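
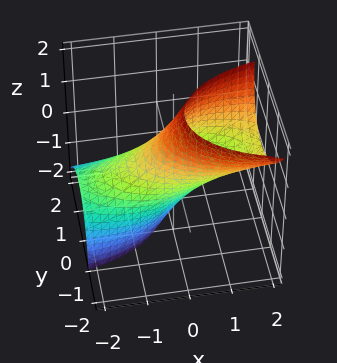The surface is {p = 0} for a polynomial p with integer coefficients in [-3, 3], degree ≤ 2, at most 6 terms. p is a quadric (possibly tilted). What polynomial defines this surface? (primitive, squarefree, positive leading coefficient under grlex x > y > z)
x^2 - 3*x*z + 3*y^2 + 2*y*z + z^2 - 2

First, degree: no degree-1 surface has this shape, so deg p = 2.
Finally, putting this together gives p.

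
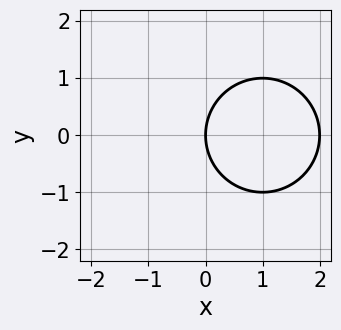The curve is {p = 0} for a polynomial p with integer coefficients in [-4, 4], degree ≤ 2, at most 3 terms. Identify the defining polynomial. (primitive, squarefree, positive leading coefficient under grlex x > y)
x^2 + y^2 - 2*x

1. Degree: a generic line meets the curve in up to 2 points, so deg p = 2.
2. Symmetries: it's symmetric under y → −y, forcing even powers of y.
3. From the visible intercepts: among the integer gridlines, it crosses the x-axis at x ∈ {0, 2}; it crosses the y-axis at the gridline y = 0.
4. Together with the visible shape, these determine p as stated.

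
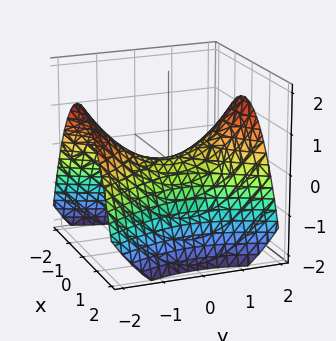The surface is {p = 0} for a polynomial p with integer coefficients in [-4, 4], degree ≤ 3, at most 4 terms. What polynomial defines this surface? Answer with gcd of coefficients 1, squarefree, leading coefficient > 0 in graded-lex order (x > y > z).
2*x^2 - y^2 + 3*z

deg p = 2. A hyperbolic paraboloid; a quadric.
Symmetries: mirror symmetry y ↦ −y ⇒ only even powers of y; mirror symmetry x ↦ −x ⇒ only even powers of x.
Observable constraints: one z-axis crossing is at z = 0; it meets the x-axis at x = 0 (among the integer gridlines); it meets the y-axis at y = 0 (among the integer gridlines).
Together with the visible shape, these determine p as stated.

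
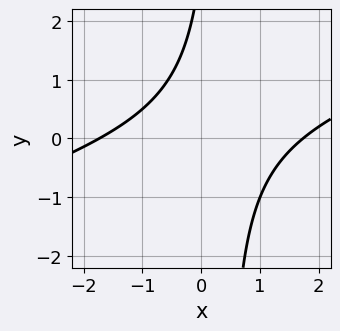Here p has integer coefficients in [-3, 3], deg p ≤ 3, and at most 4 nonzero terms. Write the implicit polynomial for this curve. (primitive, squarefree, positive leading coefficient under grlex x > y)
1. Degree: the shape is more complex than any degree-1 curve, so deg p = 2.
2. Observable constraints: no y-intercept at any integer in the box.
3. Solving for integer coefficients yields p as stated.

x^2 - 3*x*y + y - 3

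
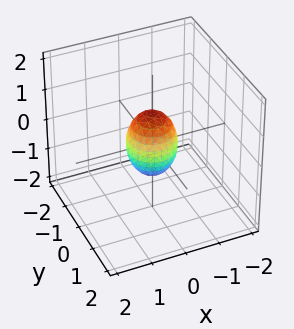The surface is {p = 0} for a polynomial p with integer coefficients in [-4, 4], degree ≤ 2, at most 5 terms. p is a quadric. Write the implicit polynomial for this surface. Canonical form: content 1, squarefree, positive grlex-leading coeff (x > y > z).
2*x^2 + 2*y^2 + z^2 - 1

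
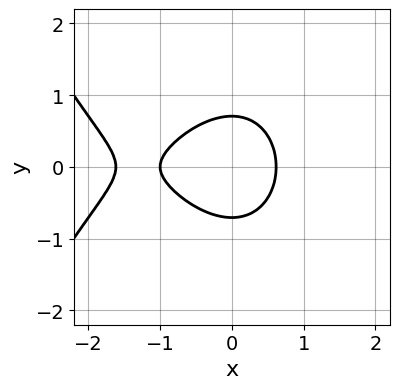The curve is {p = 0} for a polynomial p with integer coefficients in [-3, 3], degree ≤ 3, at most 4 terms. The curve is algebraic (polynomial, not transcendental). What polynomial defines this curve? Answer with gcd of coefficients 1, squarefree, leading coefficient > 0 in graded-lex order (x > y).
Degree: the shape is more complex than any degree-2 curve, so deg p = 3.
Symmetries: mirror symmetry y ↦ −y ⇒ only even powers of y.
Observable constraints: it meets the x-axis at x = -1 (among the integer gridlines).
Putting this together gives p.

x^3 + 2*x^2 + 2*y^2 - 1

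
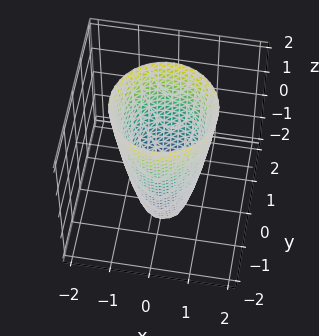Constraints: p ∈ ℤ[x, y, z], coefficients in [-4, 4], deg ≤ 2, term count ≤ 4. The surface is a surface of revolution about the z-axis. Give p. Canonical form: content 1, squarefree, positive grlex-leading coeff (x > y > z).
Degree: no degree-1 surface has this shape, so deg p = 2.
Symmetries: the surface is invariant under rotation about z: p = q(x² + y², z).
Checking where it meets the axes: among the integer gridlines, it crosses the x-axis at x ∈ {-1, 1}; the y-axis gridline crossings are at y ∈ {-1, 1}; a circular section at z = 0 has radius exactly 1; it misses every integer gridline on the z-axis.
Solving for integer coefficients yields p as stated.

3*x^2 + 3*y^2 - z - 3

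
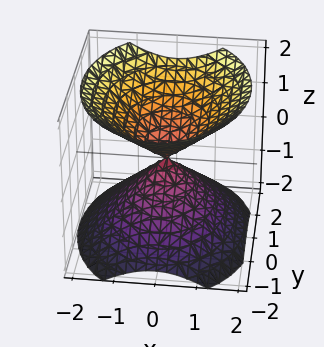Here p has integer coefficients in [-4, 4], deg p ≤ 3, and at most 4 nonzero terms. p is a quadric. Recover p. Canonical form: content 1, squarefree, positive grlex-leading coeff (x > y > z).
First, the picture has 2 separate pieces. They look like related sheets of one shape, so recover p as a whole.
Next, deg p = 2. A double cone through the origin; a quadric.
Next, symmetries: mirror symmetry y ↦ −y ⇒ only even powers of y; mirror symmetry z ↦ −z ⇒ only even powers of z; it's symmetric under x → −x, forcing even powers of x.
Then, checking where it meets the axes: it crosses the y-axis at the gridline y = 0; it crosses the x-axis at the gridline x = 0; it meets the z-axis at z = 0 (among the integer gridlines).
Finally, fitting integer coefficients to these (and the overall shape) gives p.

3*x^2 + 2*y^2 - 3*z^2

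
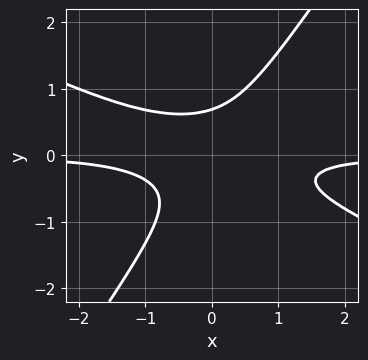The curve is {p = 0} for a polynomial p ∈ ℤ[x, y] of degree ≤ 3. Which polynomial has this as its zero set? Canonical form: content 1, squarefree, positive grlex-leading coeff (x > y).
(a) deg p = 3. A generic line meets the curve in up to 3 points.
(b) From the visible intercepts: the curve avoids every integer x-axis point in the box.
(c) Putting this together gives p.

2*x^2*y + 3*x*y^2 - 3*y^3 + 1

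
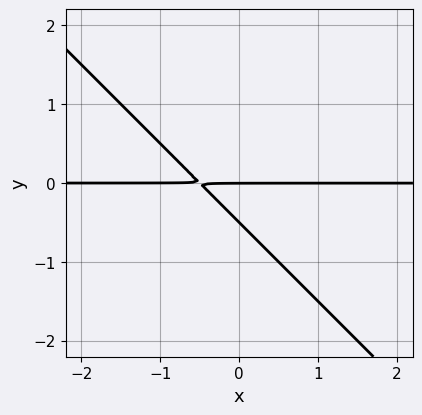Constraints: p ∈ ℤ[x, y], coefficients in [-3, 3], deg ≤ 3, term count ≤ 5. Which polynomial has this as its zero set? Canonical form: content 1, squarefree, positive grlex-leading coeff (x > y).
2*x*y + 2*y^2 + y

(a) The degree is 2 — no degree-1 curve has this shape.
(b) From the axis intercepts and sections: the visible x-axis segment lies entirely on the curve; one y-axis crossing is at y = 0.
(c) Solving for integer coefficients yields p as stated.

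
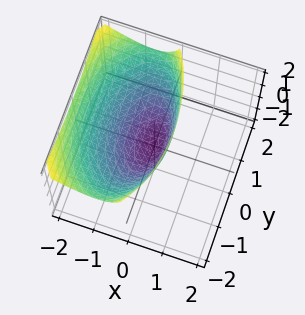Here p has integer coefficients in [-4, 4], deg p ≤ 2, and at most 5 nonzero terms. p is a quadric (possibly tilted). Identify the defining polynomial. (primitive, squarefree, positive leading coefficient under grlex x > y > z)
3*x^2 + 3*x*z + y^2 - 2*z

The degree is 2 — no degree-1 surface has this shape.
Against the integer gridlines: it crosses the y-axis at the gridline y = 0; it meets the x-axis at x = 0 (among the integer gridlines); it meets the z-axis at z = 0 (among the integer gridlines).
Assembling these constraints gives the stated polynomial.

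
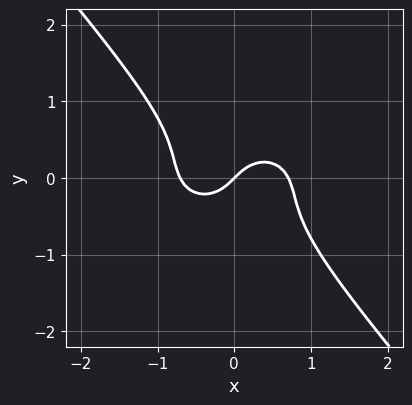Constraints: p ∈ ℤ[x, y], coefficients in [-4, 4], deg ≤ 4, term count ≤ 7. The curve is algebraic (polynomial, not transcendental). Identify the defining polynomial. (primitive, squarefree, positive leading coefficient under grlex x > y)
2*x^3 + 2*x*y^2 + 3*y^3 - x + y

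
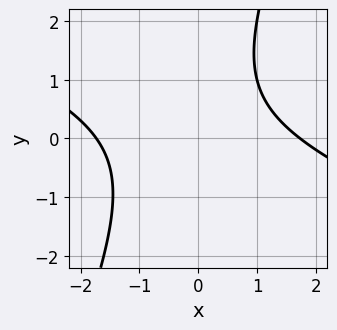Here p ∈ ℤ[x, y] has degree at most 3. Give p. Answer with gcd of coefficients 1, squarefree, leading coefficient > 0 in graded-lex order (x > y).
Degree: no degree-1 curve has this shape, so deg p = 2.
Checking where it meets the axes: it misses every integer gridline on the y-axis.
Assembling these constraints gives the stated polynomial.

x^2 + 2*x*y - y^2 + y - 3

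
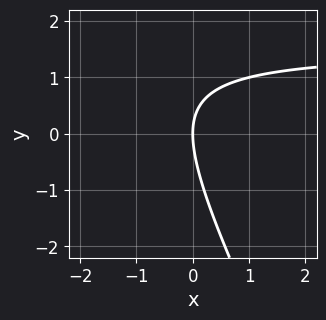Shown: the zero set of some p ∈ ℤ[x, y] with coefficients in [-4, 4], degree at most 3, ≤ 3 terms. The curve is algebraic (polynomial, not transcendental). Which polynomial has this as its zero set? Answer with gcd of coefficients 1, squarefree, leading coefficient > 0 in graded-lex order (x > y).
1. Degree: no degree-1 curve has this shape, so deg p = 2.
2. Observable constraints: it meets the x-axis at x = 0 (among the integer gridlines); one y-axis crossing is at y = 0.
3. These observations pin down the coefficients.

2*x*y + y^2 - 3*x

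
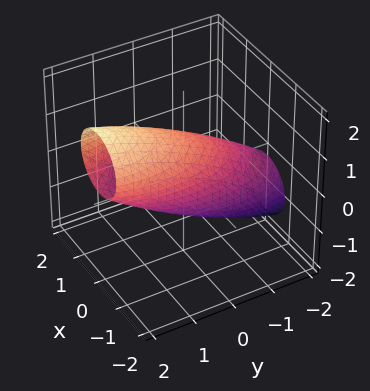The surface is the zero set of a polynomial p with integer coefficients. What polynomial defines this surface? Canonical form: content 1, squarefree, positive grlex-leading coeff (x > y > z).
(a) Degree: a generic line meets the surface in up to 2 points, so deg p = 2.
(b) Observable constraints: among the integer gridlines, it crosses the x-axis at x ∈ {-1, 1}; among the integer gridlines, it crosses the z-axis at z ∈ {-1, 1}.
(c) Fitting integer coefficients to these (and the overall shape) gives p.

3*x^2 + y^2 - 3*y*z + 3*z^2 - 3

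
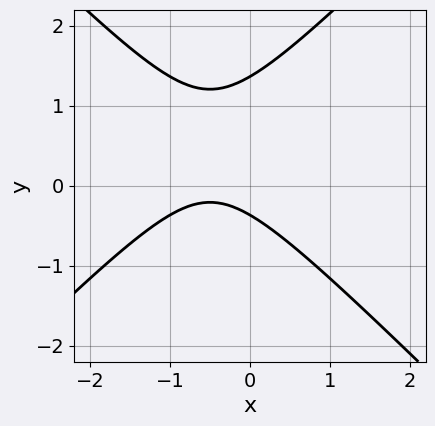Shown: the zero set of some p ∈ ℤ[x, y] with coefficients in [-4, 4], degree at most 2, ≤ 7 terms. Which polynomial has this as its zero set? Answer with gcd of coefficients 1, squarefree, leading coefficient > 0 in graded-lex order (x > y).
2*x^2 - 2*y^2 + 2*x + 2*y + 1

Degree: a generic line meets the curve in up to 2 points, so deg p = 2.
Checking where it meets the axes: the curve avoids every integer x-axis point in the box.
Together with the visible shape, these determine p as stated.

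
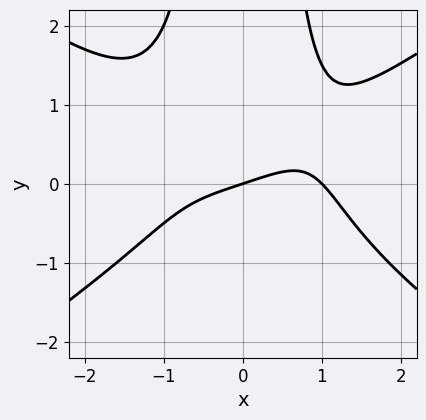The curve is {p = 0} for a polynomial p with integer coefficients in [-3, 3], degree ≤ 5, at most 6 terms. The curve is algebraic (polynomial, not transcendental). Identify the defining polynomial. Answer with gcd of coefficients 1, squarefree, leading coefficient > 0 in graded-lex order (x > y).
1. deg p = 4. The shape is more complex than any degree-3 curve.
2. Against the integer gridlines: among the integer gridlines, it crosses the x-axis at x ∈ {0, 1}; it meets the y-axis at y = 0 (among the integer gridlines).
3. The integer polynomial consistent with all of this is the stated p.

x^4 - 2*x^2*y^2 - x + 3*y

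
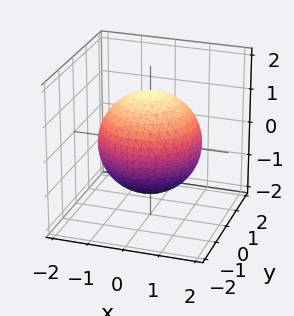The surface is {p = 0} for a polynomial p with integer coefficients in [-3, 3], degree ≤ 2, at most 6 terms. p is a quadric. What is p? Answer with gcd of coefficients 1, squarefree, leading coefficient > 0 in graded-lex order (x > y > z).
x^2 + y^2 + z^2 - 2

The degree is 2 — bounded and convex; a quadric.
Symmetries: mirror symmetry z ↦ −z ⇒ only even powers of z; rotational symmetry about the z-axis ⇒ p depends on x, y only through x² + y².
From the visible intercepts: a circular section at z = 0 has radius between 1 and 2.
The integer polynomial consistent with all of this is the stated p.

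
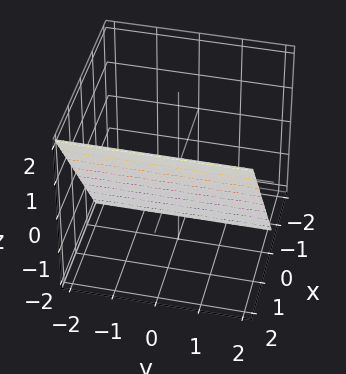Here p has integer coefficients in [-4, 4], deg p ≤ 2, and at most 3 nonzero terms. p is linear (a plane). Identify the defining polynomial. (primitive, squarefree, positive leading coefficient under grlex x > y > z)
First, deg p = 1.
Next, against the integer gridlines: it crosses the z-axis at the gridline z = -1; the surface avoids every integer y-axis point in the box.
Finally, together with the visible shape, these determine p as stated.

3*x - 2*z - 2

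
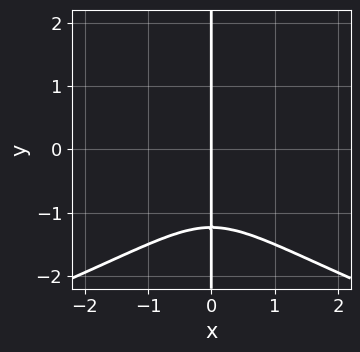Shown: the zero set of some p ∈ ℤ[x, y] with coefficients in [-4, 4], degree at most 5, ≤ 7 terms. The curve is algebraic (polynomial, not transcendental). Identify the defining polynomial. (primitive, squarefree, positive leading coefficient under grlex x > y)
2*x*y^3 + 2*x^3 + x*y^2 - x*y + x

1. Degree: the shape is more complex than any degree-3 curve, so deg p = 4.
2. From the visible intercepts: it meets the x-axis at x = 0 (among the integer gridlines); every point of the y-axis in the box is on the curve.
3. Fitting integer coefficients to these (and the overall shape) gives p.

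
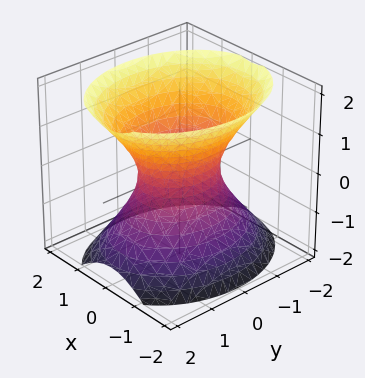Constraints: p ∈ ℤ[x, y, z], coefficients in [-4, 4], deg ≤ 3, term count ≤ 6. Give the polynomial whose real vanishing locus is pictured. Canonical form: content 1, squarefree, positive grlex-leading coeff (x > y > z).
3*x^2 + 2*y^2 - 2*z^2 - 2

First, the degree is 2 — one connected sheet with a waist; a quadric.
Next, symmetries: it's symmetric under z → −z, forcing even powers of z; mirror symmetry x ↦ −x ⇒ only even powers of x; mirror symmetry y ↦ −y ⇒ only even powers of y.
Next, reading off the gridlines: among the integer gridlines, it crosses the y-axis at y ∈ {-1, 1}; no z-intercept at any integer in the box.
Finally, matching integer coefficients to the picture gives p.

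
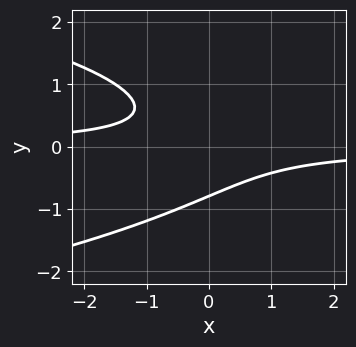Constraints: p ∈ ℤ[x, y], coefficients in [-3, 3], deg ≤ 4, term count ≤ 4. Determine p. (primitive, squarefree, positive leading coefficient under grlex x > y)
2*y^3 + 2*x*y + 1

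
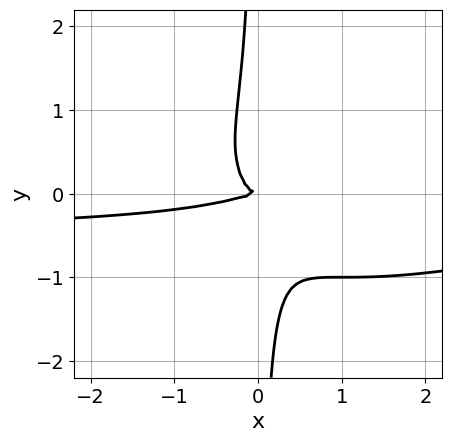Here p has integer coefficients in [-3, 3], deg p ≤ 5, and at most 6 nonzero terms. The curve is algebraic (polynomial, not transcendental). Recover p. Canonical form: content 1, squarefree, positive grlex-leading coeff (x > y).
2*x^3*y + 3*x*y^3 + x^3 - 3*x^2*y + y^2

Degree: the shape is more complex than any degree-3 curve, so deg p = 4.
Against the integer gridlines: one x-axis crossing is at x = 0; it crosses the y-axis at the gridline y = 0.
Putting this together gives p.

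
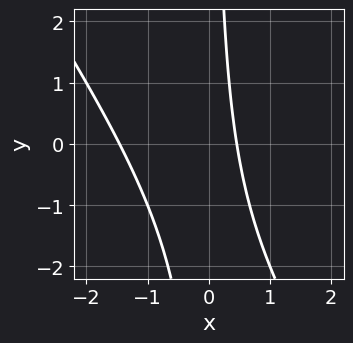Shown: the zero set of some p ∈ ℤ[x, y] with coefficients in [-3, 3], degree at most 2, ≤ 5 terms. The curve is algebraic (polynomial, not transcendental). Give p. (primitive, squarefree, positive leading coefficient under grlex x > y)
The degree is 2 — the shape is more complex than any degree-1 curve.
Checking where it meets the axes: the curve avoids every integer y-axis point in the box.
These observations pin down the coefficients.

3*x^2 + 2*x*y + 3*x - 2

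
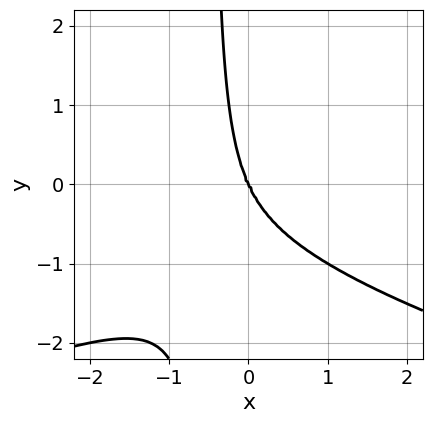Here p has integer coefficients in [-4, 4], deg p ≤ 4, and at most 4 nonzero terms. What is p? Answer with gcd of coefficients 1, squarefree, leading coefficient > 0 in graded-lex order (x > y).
2*x*y^3 + x^3 + 2*x*y^2 + y^3

First, degree: the shape is more complex than any degree-3 curve, so deg p = 4.
Next, against the integer gridlines: it meets the x-axis at x = 0 (among the integer gridlines); one y-axis crossing is at y = 0.
Finally, the integer polynomial consistent with all of this is the stated p.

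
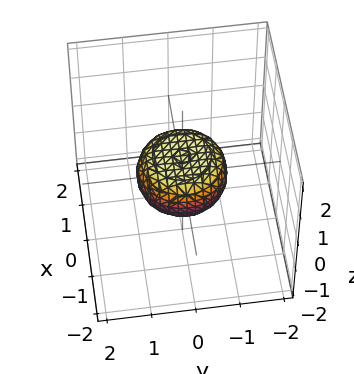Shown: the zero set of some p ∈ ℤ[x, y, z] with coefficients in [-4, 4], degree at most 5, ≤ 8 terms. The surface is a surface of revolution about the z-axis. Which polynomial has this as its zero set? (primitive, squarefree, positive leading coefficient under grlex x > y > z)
2*x^4 + 4*x^2*y^2 + 2*y^4 - x^2 - y^2 + 3*z^2 - 1

Degree: the shape is more complex than any degree-3 surface, so deg p = 4.
Symmetry: the z-axis is an axis of rotation, so x and y enter only as x² + y².
Against the integer gridlines: a circular section at z = 0 has radius exactly 1; the y-axis gridline crossings are at y ∈ {-1, 1}.
Fitting integer coefficients to these (and the overall shape) gives p.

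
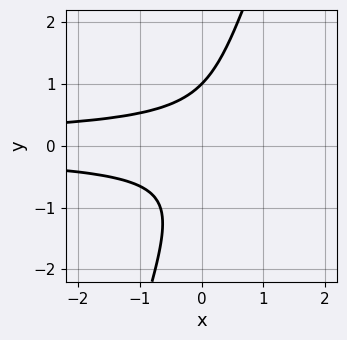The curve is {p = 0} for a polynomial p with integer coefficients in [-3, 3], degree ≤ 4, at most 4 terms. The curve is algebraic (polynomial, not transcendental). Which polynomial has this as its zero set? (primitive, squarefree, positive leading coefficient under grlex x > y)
3*x*y^2 - y^3 + 1

The degree is 3 — no degree-2 curve has this shape.
From the visible intercepts: the curve avoids every integer x-axis point in the box; it crosses the y-axis at the gridline y = 1.
Fitting integer coefficients to these (and the overall shape) gives p.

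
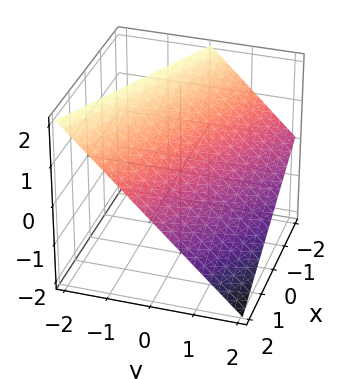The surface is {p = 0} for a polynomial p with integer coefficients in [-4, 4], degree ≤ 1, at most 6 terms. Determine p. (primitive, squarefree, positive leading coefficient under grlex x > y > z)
x + 2*y + 2*z - 2

1. deg p = 1. The surface is flat (a plane).
2. Against the integer gridlines: it meets the x-axis at x = 2 (among the integer gridlines); one y-axis crossing is at y = 1; it meets the z-axis at z = 1 (among the integer gridlines).
3. Putting this together gives p.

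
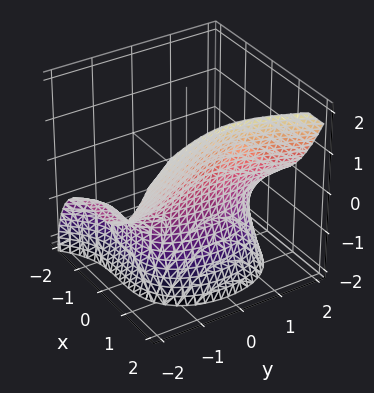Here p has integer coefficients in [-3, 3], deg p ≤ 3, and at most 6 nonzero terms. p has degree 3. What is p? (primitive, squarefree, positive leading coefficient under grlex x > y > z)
deg p = 3. A generic line meets the surface in up to 3 points.
Reading off the gridlines: no y-intercept at any integer in the box; no z-intercept at any integer in the box.
Fitting integer coefficients to these (and the overall shape) gives p.

2*x^3 - 2*y^2*z + x^2 - 2*z^2 - 2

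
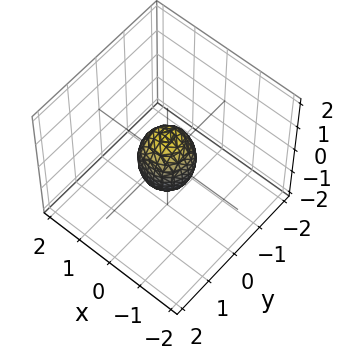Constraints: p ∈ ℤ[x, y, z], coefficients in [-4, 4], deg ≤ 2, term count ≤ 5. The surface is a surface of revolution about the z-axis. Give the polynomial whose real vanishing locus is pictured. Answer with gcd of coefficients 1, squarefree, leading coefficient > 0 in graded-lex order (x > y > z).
2*x^2 + 2*y^2 + z^2 - 1

1. Degree: no degree-1 surface has this shape, so deg p = 2.
2. Symmetries: the surface is invariant under rotation about z: p = q(x² + y², z).
3. From the visible intercepts: the z-axis gridline crossings are at z ∈ {-1, 1}; a circular section at z = 0 has radius between 0 and 1.
4. These observations pin down the coefficients.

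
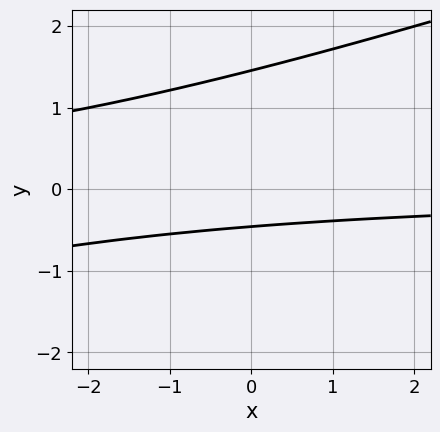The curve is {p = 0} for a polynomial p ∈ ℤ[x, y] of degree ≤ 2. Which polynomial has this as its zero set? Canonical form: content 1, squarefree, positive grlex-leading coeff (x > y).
x*y - 3*y^2 + 3*y + 2

1. deg p = 2. The shape is more complex than any degree-1 curve.
2. Reading off the gridlines: the curve avoids every integer x-axis point in the box.
3. Together with the visible shape, these determine p as stated.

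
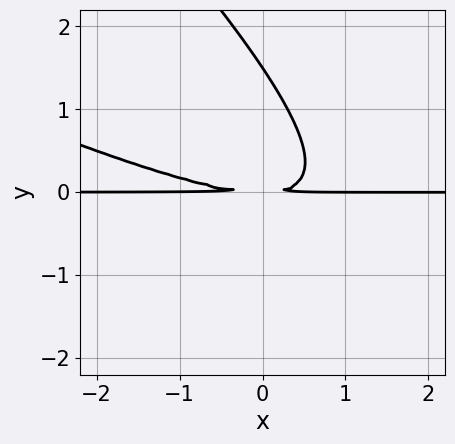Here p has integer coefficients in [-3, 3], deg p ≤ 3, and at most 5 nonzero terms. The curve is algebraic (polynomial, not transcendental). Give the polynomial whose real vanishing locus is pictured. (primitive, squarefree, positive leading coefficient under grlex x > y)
x^2*y + 3*x*y^2 + 2*y^3 - 3*y^2

(a) deg p = 3. No degree-2 curve has this shape.
(b) Observable constraints: every point of the x-axis in the box is on the curve.
(c) Together with the visible shape, these determine p as stated.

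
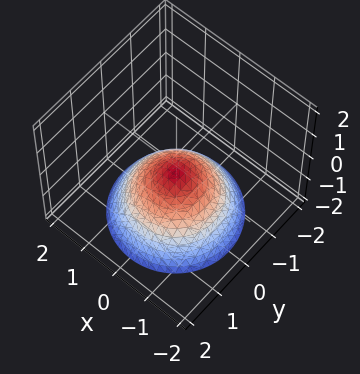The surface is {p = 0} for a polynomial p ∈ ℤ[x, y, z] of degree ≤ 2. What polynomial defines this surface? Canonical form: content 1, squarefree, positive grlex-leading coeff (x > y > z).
The degree is 2 — the shape is more complex than any degree-1 surface.
Symmetries: the z-axis is an axis of rotation, so x and y enter only as x² + y².
Checking where it meets the axes: it misses every integer gridline on the y-axis; a circular section at z = -1 has radius exactly 1.
Putting this together gives p.

2*x^2 + 2*y^2 + 3*z + 1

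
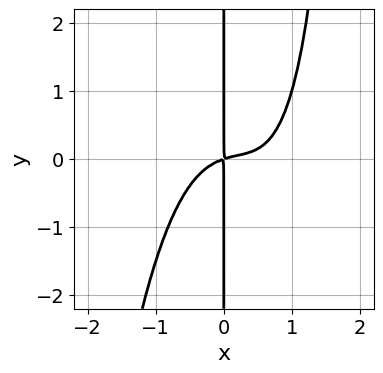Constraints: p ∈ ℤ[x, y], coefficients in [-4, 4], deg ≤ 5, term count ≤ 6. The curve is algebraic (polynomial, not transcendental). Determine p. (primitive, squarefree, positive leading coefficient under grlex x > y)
(a) The degree is 4 — no degree-3 curve has this shape.
(b) Against the integer gridlines: the visible y-axis segment lies entirely on the curve.
(c) The integer polynomial consistent with all of this is the stated p.

3*x^4 - 2*x^3 + x^2*y + x^2 - 3*x*y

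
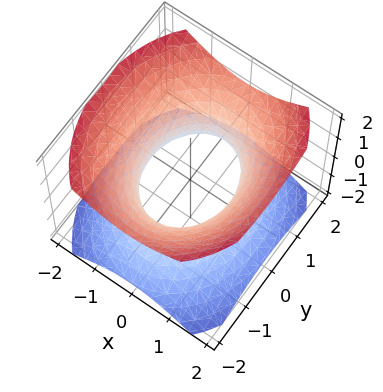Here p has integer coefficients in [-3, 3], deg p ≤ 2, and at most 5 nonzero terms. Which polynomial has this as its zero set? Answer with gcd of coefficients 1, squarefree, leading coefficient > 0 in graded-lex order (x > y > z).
3*x^2 + 2*y^2 - 3*z^2 - 3

Degree: one connected sheet with a waist; a quadric, so deg p = 2.
Symmetries: it's symmetric under x → −x, forcing even powers of x; the z ↦ −z reflection is a symmetry, so z appears only in even powers; it's symmetric under y → −y, forcing even powers of y.
From the visible intercepts: the x-axis gridline crossings are at x ∈ {-1, 1}; the surface avoids every integer z-axis point in the box.
Matching integer coefficients to the picture gives p.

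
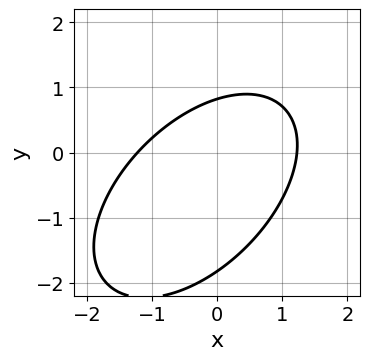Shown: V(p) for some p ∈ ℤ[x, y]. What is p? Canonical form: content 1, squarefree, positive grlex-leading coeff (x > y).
2*x^2 - 2*x*y + 2*y^2 + 2*y - 3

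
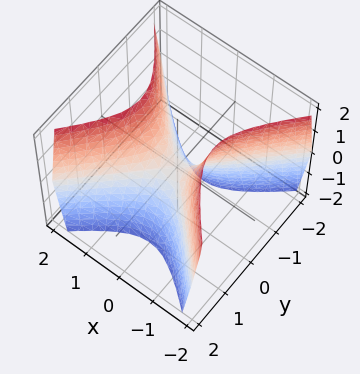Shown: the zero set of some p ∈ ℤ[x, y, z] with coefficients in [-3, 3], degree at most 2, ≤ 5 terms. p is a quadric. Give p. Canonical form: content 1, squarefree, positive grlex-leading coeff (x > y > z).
(a) The degree is 2 — a saddle surface; a quadric.
(b) Symmetries: it's symmetric under x → −x, forcing even powers of x; the y ↦ −y reflection is a symmetry, so y appears only in even powers.
(c) Observable constraints: it meets the x-axis at x = 0 (among the integer gridlines); it meets the z-axis at z = 0 (among the integer gridlines).
(d) Assembling these constraints gives the stated polynomial.

2*x^2 - 2*y^2 - z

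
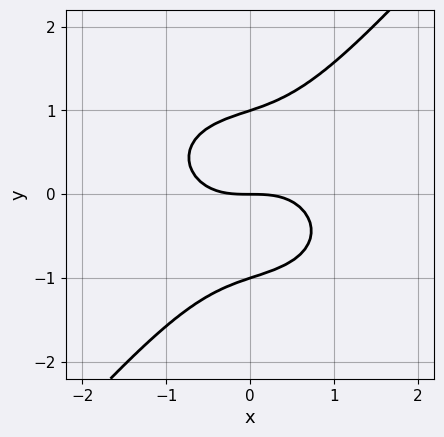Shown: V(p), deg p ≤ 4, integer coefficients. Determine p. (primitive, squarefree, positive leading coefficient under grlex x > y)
2*x^3 + 2*x*y^2 - 3*y^3 + 3*y

1. deg p = 3. The shape is more complex than any degree-2 curve.
2. From the visible intercepts: the y-axis gridline crossings are at y ∈ {-1, 0, 1}; it crosses the x-axis at the gridline x = 0.
3. Solving for integer coefficients yields p as stated.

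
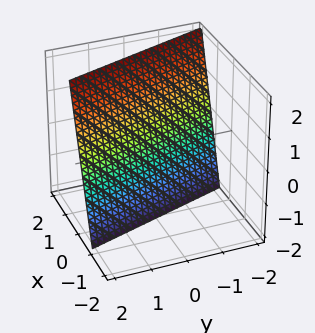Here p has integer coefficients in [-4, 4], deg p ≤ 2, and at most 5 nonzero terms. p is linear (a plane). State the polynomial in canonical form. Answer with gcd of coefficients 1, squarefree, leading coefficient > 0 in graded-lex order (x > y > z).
1. The degree is 1 — the surface is flat (a plane).
2. From the visible intercepts: it crosses the y-axis at the gridline y = 2; it crosses the z-axis at the gridline z = -2.
3. Matching integer coefficients to the picture gives p.

3*x + y - z - 2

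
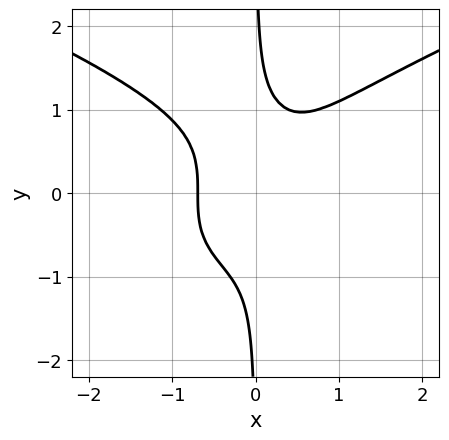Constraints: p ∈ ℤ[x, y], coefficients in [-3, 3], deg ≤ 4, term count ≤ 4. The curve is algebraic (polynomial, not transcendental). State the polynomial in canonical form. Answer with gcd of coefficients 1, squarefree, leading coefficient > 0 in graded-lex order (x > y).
1. Degree: a generic line meets the curve in up to 4 points, so deg p = 4.
2. Checking where it meets the axes: it misses every integer gridline on the y-axis.
3. Together with the visible shape, these determine p as stated.

3*x*y^3 - 3*x^3 - 1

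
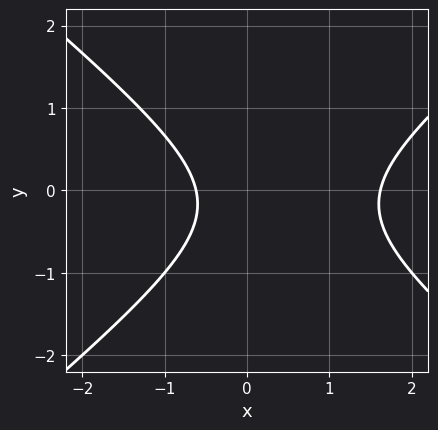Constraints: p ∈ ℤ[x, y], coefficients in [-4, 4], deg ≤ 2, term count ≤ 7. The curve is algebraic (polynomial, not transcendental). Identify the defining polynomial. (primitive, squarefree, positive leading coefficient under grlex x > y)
2*x^2 - 3*y^2 - 2*x - y - 2

deg p = 2. A generic line meets the curve in up to 2 points.
Against the integer gridlines: it misses every integer gridline on the y-axis.
Assembling these constraints gives the stated polynomial.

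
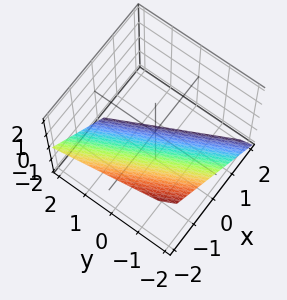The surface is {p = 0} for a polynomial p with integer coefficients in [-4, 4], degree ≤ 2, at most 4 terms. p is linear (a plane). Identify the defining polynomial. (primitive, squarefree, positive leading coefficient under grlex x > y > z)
2*x + y + 2*z + 2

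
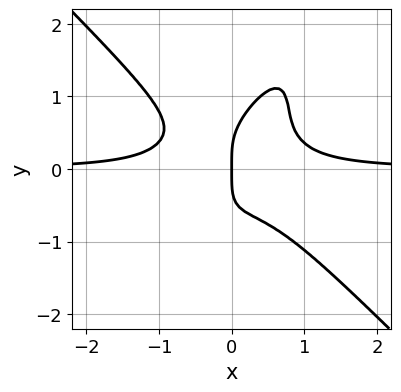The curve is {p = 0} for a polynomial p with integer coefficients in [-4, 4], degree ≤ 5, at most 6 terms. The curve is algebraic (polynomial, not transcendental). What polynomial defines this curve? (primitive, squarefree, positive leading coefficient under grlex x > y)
3*x^3*y - 2*x*y^3 + y^4 - x

First, degree: the shape is more complex than any degree-3 curve, so deg p = 4.
Next, from the axis intercepts and sections: one x-axis crossing is at x = 0; one y-axis crossing is at y = 0.
Finally, putting this together gives p.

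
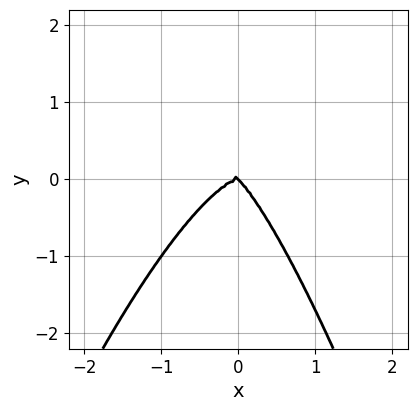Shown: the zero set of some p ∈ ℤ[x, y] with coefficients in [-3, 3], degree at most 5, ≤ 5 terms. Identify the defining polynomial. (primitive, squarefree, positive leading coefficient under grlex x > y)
2*x^4 + x*y^2 + y^3

First, the degree is 4 — a generic line meets the curve in up to 4 points.
Then, from the axis intercepts and sections: it meets the y-axis at y = 0 (among the integer gridlines); it meets the x-axis at x = 0 (among the integer gridlines).
Finally, these observations pin down the coefficients.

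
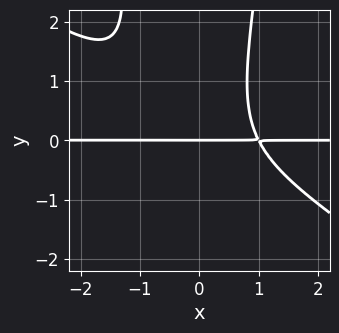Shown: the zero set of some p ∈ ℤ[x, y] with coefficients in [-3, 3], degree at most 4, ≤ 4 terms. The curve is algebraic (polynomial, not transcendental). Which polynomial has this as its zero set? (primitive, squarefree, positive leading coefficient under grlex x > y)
(a) The degree is 4 — a generic line meets the curve in up to 4 points.
(b) Reading off the gridlines: it crosses the y-axis at the gridline y = 0; the visible x-axis segment lies entirely on the curve.
(c) Together with the visible shape, these determine p as stated.

2*x^3*y + 3*x^2*y^2 - y^3 - 2*y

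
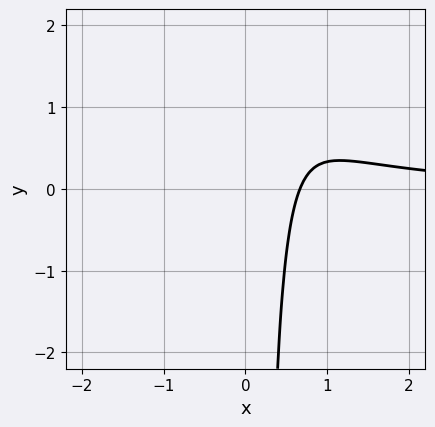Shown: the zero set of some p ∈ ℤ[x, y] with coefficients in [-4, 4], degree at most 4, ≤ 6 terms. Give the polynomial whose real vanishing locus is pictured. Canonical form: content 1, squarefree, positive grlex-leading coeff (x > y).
x^3*y + 2*x^2*y - 3*x + 2

1. The degree is 4 — a generic line meets the curve in up to 4 points.
2. From the visible intercepts: the curve avoids every integer y-axis point in the box.
3. Matching integer coefficients to the picture gives p.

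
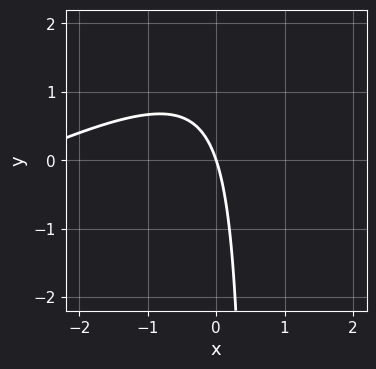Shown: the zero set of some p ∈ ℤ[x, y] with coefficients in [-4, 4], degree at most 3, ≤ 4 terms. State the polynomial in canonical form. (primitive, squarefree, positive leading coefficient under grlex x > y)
x^2 - 2*x*y + 3*x + y

(a) deg p = 2.
(b) Reading off the gridlines: one x-axis crossing is at x = 0; one y-axis crossing is at y = 0.
(c) These observations pin down the coefficients.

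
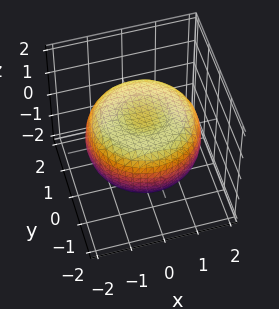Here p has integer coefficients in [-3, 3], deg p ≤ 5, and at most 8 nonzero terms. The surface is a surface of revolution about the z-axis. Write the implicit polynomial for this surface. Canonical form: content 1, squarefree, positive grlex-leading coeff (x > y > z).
x^4 + 2*x^2*y^2 + y^4 - 2*x^2 - 2*y^2 + 3*z^2 - 2

First, degree: a generic line meets the surface in up to 4 points, so deg p = 4.
Then, symmetries: every cross-section ⟂ z is a circle, so x, y appear only via x² + y².
Then, from the axis intercepts and sections: a circular section at z = 0 has radius between 1 and 2.
Finally, assembling these constraints gives the stated polynomial.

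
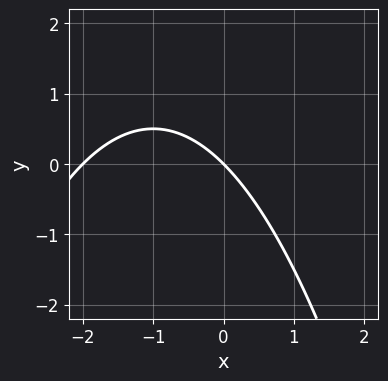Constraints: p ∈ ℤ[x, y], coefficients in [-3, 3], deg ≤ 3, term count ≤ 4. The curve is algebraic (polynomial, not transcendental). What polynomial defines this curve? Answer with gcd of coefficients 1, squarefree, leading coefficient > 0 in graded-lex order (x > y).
x^2 + 2*x + 2*y

1. deg p = 2. A generic line meets the curve in up to 2 points.
2. From the axis intercepts and sections: it meets the y-axis at y = 0 (among the integer gridlines); among the integer gridlines, it crosses the x-axis at x ∈ {-2, 0}.
3. Fitting integer coefficients to these (and the overall shape) gives p.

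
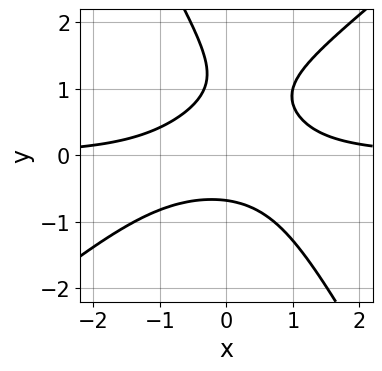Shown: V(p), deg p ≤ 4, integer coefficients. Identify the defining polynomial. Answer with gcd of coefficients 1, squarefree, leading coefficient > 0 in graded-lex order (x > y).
1. Degree: no degree-2 curve has this shape, so deg p = 3.
2. Observable constraints: no x-intercept at any integer in the box.
3. Fitting integer coefficients to these (and the overall shape) gives p.

3*x^2*y - 2*x*y^2 - 2*y^3 + 3*y^2 - 2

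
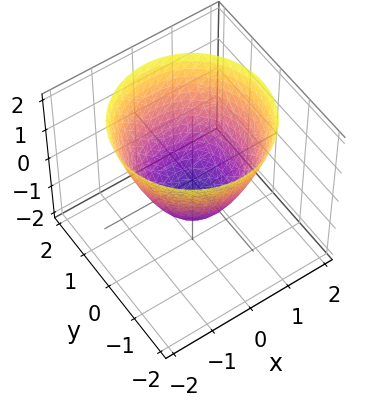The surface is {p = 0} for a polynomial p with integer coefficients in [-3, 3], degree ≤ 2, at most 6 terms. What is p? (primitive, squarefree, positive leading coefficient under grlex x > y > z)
x^2 + y^2 - z - 1

(a) The degree is 2 — a generic line meets the surface in up to 2 points.
(b) Symmetry: every cross-section ⟂ z is a circle, so x, y appear only via x² + y².
(c) Checking where it meets the axes: the y-axis gridline crossings are at y ∈ {-1, 1}; the x-axis gridline crossings are at x ∈ {-1, 1}; a circular section at z = 2 has radius between 1 and 2.
(d) These observations pin down the coefficients. Check: (0, 0, -1) on the z-axis lies on the surface, and p(0, 0, -1) = 0. ✓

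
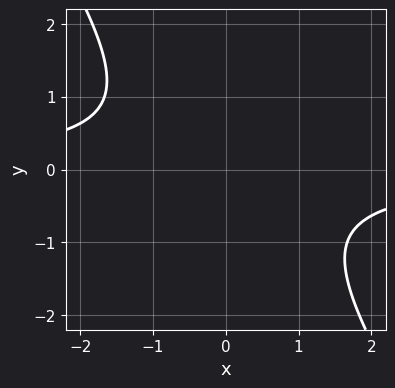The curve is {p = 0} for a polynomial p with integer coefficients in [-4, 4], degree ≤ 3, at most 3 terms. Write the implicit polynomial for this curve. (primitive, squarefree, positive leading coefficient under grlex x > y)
1. The degree is 2 — a generic line meets the curve in up to 2 points.
2. Reading off the gridlines: it misses every integer gridline on the y-axis; it misses every integer gridline on the x-axis.
3. Assembling these constraints gives the stated polynomial.

3*x*y + 2*y^2 + 3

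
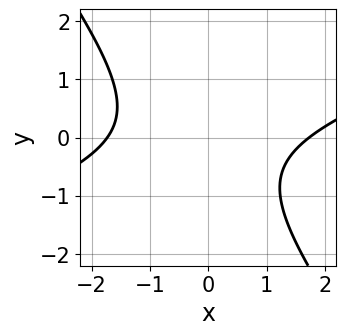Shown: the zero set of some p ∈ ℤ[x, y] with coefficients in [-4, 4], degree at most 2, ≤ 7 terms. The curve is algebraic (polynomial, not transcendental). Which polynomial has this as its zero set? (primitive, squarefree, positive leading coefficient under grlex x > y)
deg p = 2. A generic line meets the curve in up to 2 points.
Observable constraints: it misses every integer gridline on the y-axis.
Fitting integer coefficients to these (and the overall shape) gives p.

x^2 - 2*x*y - 2*y^2 - y - 3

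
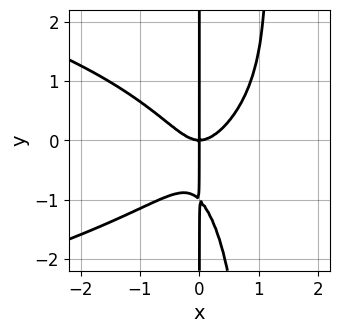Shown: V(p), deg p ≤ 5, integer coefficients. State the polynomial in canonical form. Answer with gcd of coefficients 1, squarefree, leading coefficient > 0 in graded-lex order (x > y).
2*x^2*y^2 + 3*x^3 - 2*x*y^2 - 2*x*y

First, the degree is 4 — the shape is more complex than any degree-3 curve.
Then, checking where it meets the axes: the visible y-axis segment lies entirely on the curve; it meets the x-axis at x = 0 (among the integer gridlines).
Finally, matching integer coefficients to the picture gives p.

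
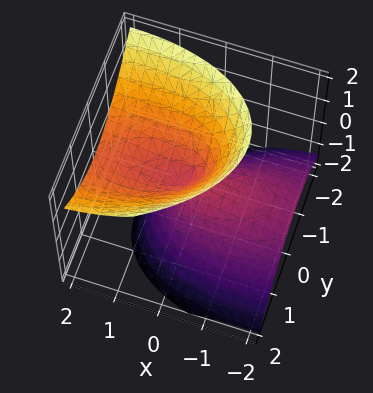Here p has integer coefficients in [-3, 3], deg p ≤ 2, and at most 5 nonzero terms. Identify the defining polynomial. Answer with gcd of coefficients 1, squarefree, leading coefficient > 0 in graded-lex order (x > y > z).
(a) deg p = 2. A generic line meets the surface in up to 2 points.
(b) From the axis intercepts and sections: it crosses the x-axis at the gridline x = 0; it crosses the z-axis at the gridline z = 0; it crosses the y-axis at the gridline y = 0.
(c) These observations pin down the coefficients.

x^2 - x*y - 3*x*z + 3*y^2 - 2*z^2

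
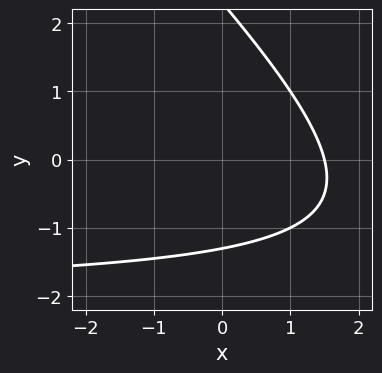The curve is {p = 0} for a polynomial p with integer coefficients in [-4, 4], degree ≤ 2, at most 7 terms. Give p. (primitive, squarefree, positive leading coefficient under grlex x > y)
1. The degree is 2 — a generic line meets the curve in up to 2 points.
2. Putting this together gives p.

x*y + y^2 + 2*x - y - 3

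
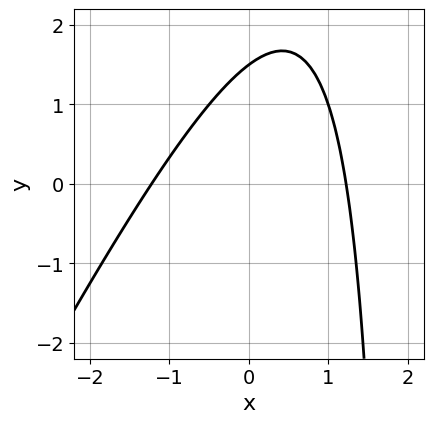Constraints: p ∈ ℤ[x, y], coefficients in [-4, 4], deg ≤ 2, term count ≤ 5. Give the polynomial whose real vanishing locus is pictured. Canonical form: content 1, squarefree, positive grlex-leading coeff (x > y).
2*x^2 - x*y + 2*y - 3

First, deg p = 2. A generic line meets the curve in up to 2 points.
Finally, solving for integer coefficients yields p as stated.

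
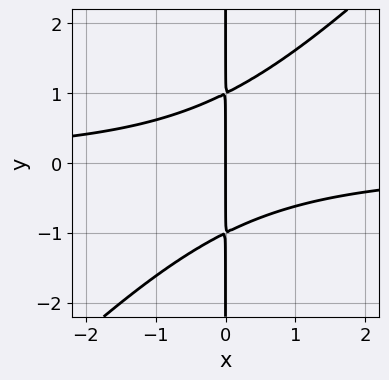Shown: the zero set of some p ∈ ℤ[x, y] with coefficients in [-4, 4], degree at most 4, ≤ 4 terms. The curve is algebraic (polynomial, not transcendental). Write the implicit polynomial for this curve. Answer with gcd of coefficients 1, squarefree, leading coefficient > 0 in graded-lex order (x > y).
x^2*y - x*y^2 + x

First, degree: no degree-2 curve has this shape, so deg p = 3.
Then, against the integer gridlines: every point of the y-axis in the box is on the curve; one x-axis crossing is at x = 0.
Finally, solving for integer coefficients yields p as stated.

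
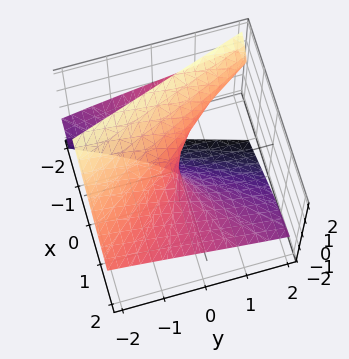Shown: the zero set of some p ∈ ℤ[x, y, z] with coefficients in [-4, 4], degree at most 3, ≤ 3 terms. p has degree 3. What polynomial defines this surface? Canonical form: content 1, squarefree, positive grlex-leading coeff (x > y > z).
First, degree: the shape is more complex than any degree-2 surface, so deg p = 3.
Then, from the visible intercepts: every point of the x-axis in the box is on the surface; it crosses the y-axis at the gridline y = 0.
Finally, the integer polynomial consistent with all of this is the stated p.

z^3 + 3*x*z + 2*y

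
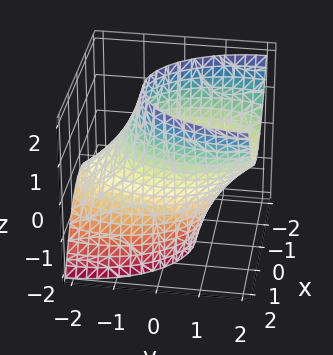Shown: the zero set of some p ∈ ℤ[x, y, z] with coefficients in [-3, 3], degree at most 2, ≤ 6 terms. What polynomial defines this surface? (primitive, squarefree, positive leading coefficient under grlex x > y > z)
2*x^2 + y^2 - 2*y*z - 3

(a) The degree is 2 — a generic line meets the surface in up to 2 points.
(b) From the visible intercepts: the surface avoids every integer z-axis point in the box.
(c) The integer polynomial consistent with all of this is the stated p.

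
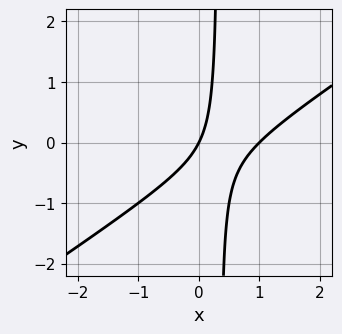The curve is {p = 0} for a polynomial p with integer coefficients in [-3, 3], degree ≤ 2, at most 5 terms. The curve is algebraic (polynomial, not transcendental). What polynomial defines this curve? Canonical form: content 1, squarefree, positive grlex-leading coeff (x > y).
First, degree: the shape is more complex than any degree-1 curve, so deg p = 2.
Next, from the axis intercepts and sections: among the integer gridlines, it crosses the x-axis at x ∈ {0, 1}; it meets the y-axis at y = 0 (among the integer gridlines).
Finally, matching integer coefficients to the picture gives p.

2*x^2 - 3*x*y - 2*x + y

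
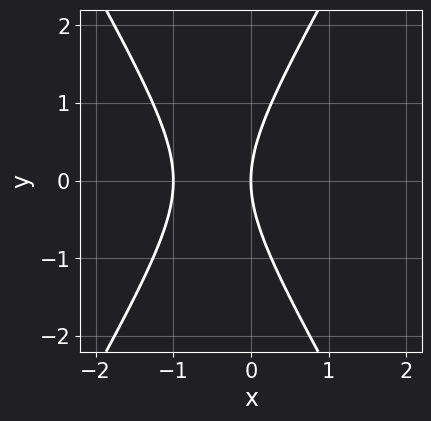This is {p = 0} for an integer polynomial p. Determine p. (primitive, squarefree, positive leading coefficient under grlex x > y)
3*x^2 - y^2 + 3*x

First, degree: the shape is more complex than any degree-1 curve, so deg p = 2.
Then, symmetries: mirror symmetry y ↦ −y ⇒ only even powers of y.
Next, observable constraints: the x-axis gridline crossings are at x ∈ {-1, 0}; it crosses the y-axis at the gridline y = 0.
Finally, solving for integer coefficients yields p as stated.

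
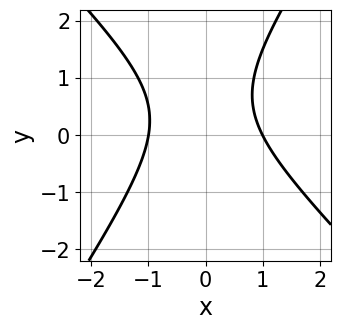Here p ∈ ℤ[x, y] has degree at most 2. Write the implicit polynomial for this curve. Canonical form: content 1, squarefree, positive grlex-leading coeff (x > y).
(a) deg p = 2. No degree-1 curve has this shape.
(b) Observable constraints: no y-intercept at any integer in the box; among the integer gridlines, it crosses the x-axis at x ∈ {-1, 1}.
(c) These observations pin down the coefficients.

3*x^2 + x*y - 2*y^2 + 2*y - 3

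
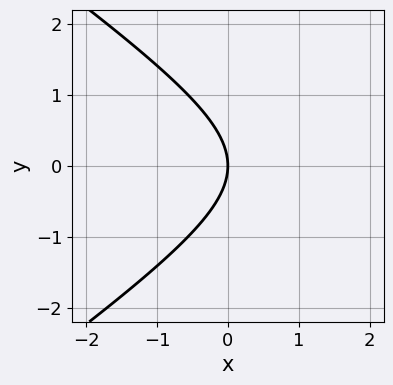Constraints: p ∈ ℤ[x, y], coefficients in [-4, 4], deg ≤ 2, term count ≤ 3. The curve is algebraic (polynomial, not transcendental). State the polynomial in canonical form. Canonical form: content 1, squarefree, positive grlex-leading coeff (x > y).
x^2 - 2*y^2 - 3*x

(a) Degree: the shape is more complex than any degree-1 curve, so deg p = 2.
(b) Symmetries: mirror symmetry y ↦ −y ⇒ only even powers of y.
(c) From the visible intercepts: it crosses the y-axis at the gridline y = 0; it crosses the x-axis at the gridline x = 0.
(d) Fitting integer coefficients to these (and the overall shape) gives p.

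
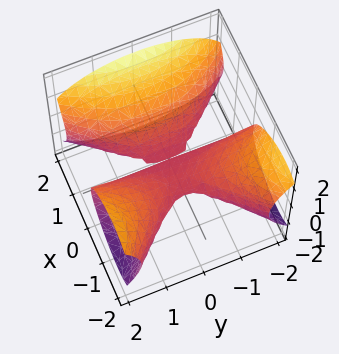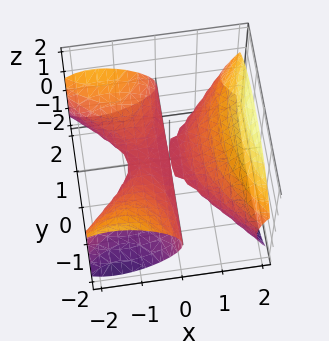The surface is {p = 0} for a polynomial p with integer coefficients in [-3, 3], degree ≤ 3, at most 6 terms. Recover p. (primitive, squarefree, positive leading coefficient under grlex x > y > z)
1. There are 2 components.
2. Degree: no degree-2 surface has this shape, so deg p = 3.
3. Checking where it meets the axes: the visible y-axis segment lies entirely on the surface; among the integer gridlines, it crosses the x-axis at x ∈ {-1, 0}; it meets the z-axis at z = 0 (among the integer gridlines).
4. Fitting integer coefficients to these (and the overall shape) gives p.

x^3 - x*y^2 + x^2 - 3*z^2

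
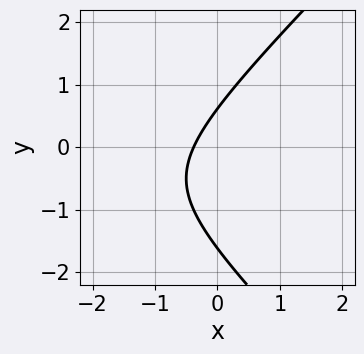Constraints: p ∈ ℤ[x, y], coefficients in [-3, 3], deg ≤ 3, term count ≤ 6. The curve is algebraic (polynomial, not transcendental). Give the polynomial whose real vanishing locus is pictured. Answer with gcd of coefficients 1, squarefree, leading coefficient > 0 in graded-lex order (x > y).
The degree is 2 — no degree-1 curve has this shape.
Putting this together gives p.

x^2 - y^2 + 3*x - y + 1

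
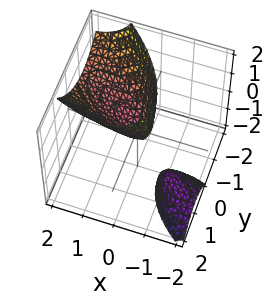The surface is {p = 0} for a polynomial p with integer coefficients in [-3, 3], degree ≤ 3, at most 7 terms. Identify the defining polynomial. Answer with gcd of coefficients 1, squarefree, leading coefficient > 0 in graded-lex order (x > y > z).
2*x^2 + 3*x*y - 3*x*z + 3*y^2 - 2*z

1. The picture has 2 separate pieces. They look like related sheets of one shape, so recover p as a whole.
2. deg p = 2. A generic line meets the surface in up to 2 points.
3. Reading off the gridlines: one x-axis crossing is at x = 0; it crosses the y-axis at the gridline y = 0.
4. Putting this together gives p.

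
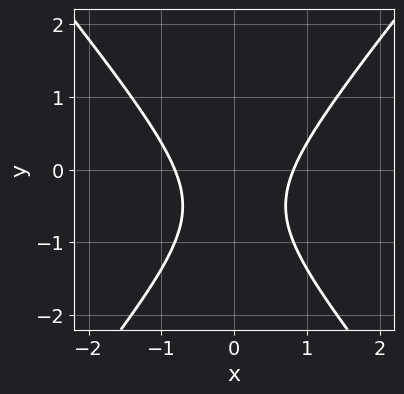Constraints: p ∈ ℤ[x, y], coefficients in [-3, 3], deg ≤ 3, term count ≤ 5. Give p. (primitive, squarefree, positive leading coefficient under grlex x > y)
3*x^2 - 2*y^2 - 2*y - 2

The degree is 2 — no degree-1 curve has this shape.
Symmetries: it's symmetric under x → −x, forcing even powers of x.
Against the integer gridlines: it misses every integer gridline on the y-axis.
Putting this together gives p.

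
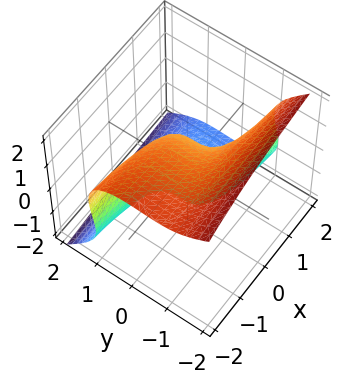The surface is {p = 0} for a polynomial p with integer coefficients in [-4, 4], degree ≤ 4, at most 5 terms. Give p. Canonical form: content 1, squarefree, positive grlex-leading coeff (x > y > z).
(a) Degree: the shape is more complex than any degree-2 surface, so deg p = 3.
(b) From the axis intercepts and sections: among the integer gridlines, it crosses the z-axis at z ∈ {-1, 0, 1}; it crosses the y-axis at the gridline y = 0; it crosses the x-axis at the gridline x = 0.
(c) Matching integer coefficients to the picture gives p.

x*y^2 - 2*y^3 - 2*z^3 - 2*x + 2*z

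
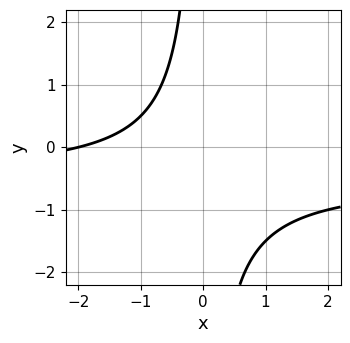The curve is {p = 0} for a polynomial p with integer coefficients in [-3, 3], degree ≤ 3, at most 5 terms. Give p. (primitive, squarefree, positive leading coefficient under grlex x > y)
2*x*y + x + 2

First, degree: the shape is more complex than any degree-1 curve, so deg p = 2.
Then, checking where it meets the axes: no y-intercept at any integer in the box; one x-axis crossing is at x = -2.
Finally, together with the visible shape, these determine p as stated.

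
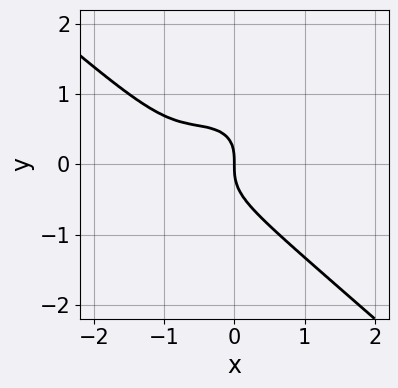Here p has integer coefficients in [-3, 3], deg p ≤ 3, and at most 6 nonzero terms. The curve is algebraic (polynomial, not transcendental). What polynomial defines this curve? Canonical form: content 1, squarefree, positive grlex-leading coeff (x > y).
2*x^3 + 3*y^3 + 3*x^2 + 2*x

First, degree: the shape is more complex than any degree-2 curve, so deg p = 3.
Then, from the visible intercepts: one y-axis crossing is at y = 0; one x-axis crossing is at x = 0.
Finally, matching integer coefficients to the picture gives p.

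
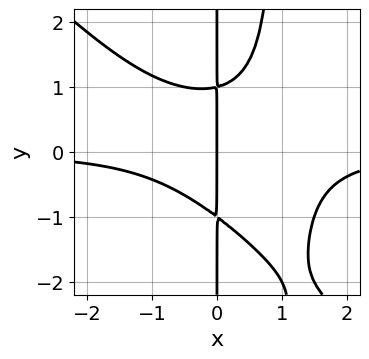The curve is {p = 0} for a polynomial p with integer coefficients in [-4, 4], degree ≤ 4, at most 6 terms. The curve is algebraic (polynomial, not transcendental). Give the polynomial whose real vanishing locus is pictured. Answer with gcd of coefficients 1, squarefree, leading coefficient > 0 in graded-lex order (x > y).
First, degree: the shape is more complex than any degree-3 curve, so deg p = 4.
Then, reading off the gridlines: every point of the y-axis in the box is on the curve; one x-axis crossing is at x = 0.
Finally, putting this together gives p.

2*x^3*y + 2*x^2*y^2 - x^2*y - 2*x*y^2 + 2*x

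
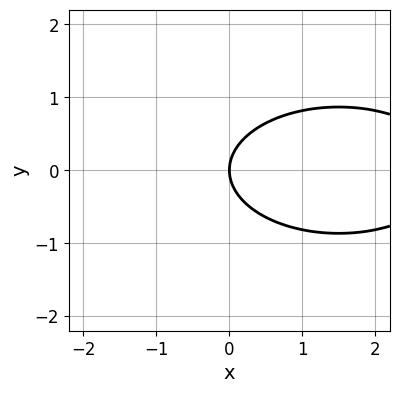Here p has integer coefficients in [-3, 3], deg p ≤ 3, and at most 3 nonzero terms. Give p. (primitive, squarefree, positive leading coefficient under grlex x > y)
x^2 + 3*y^2 - 3*x

1. The degree is 2 — a generic line meets the curve in up to 2 points.
2. Symmetries: the y ↦ −y reflection is a symmetry, so y appears only in even powers.
3. From the axis intercepts and sections: it crosses the x-axis at the gridline x = 0; one y-axis crossing is at y = 0.
4. Solving for integer coefficients yields p as stated.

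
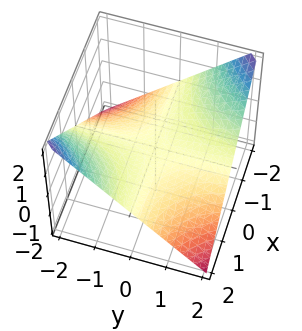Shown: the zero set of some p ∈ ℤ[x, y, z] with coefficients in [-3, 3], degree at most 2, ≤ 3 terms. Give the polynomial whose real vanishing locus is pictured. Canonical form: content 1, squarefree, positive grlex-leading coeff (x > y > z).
x*y + 2*z

First, the degree is 2 — a saddle surface; a quadric.
Then, reading off the gridlines: every point of the y-axis in the box is on the surface; it crosses the z-axis at the gridline z = 0; every point of the x-axis in the box is on the surface.
Finally, assembling these constraints gives the stated polynomial.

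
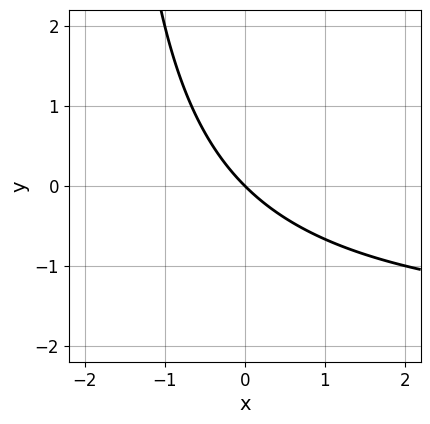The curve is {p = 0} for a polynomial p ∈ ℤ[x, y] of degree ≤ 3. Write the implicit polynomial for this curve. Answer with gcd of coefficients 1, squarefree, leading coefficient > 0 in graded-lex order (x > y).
deg p = 2. No degree-1 curve has this shape.
Against the integer gridlines: it meets the y-axis at y = 0 (among the integer gridlines); it crosses the x-axis at the gridline x = 0.
Solving for integer coefficients yields p as stated.

x*y + 2*x + 2*y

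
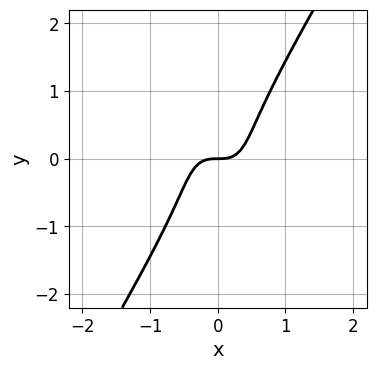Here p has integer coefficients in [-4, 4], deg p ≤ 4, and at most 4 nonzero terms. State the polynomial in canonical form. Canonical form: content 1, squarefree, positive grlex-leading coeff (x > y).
3*x^3 + x^2*y - y^3 - y

First, degree: the shape is more complex than any degree-2 curve, so deg p = 3.
Then, from the axis intercepts and sections: it meets the x-axis at x = 0 (among the integer gridlines); one y-axis crossing is at y = 0.
Finally, the integer polynomial consistent with all of this is the stated p.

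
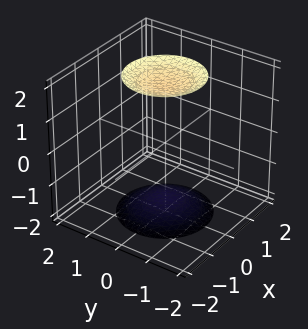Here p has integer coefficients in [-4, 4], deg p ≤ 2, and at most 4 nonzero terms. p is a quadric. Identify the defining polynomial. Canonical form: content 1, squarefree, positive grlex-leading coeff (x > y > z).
x^2 + y^2 - z^2 + 3

(a) The picture has 2 separate pieces. Treating them together as one polynomial.
(b) deg p = 2. Two separate bowl-shaped sheets opening away from each other; a quadric.
(c) Symmetries: it's symmetric under z → −z, forcing even powers of z; the surface is invariant under rotation about z: p = q(x² + y², z).
(d) Checking where it meets the axes: no y-intercept at any integer in the box; no x-intercept at any integer in the box; a circular section at z = -2 has radius exactly 1.
(e) The integer polynomial consistent with all of this is the stated p.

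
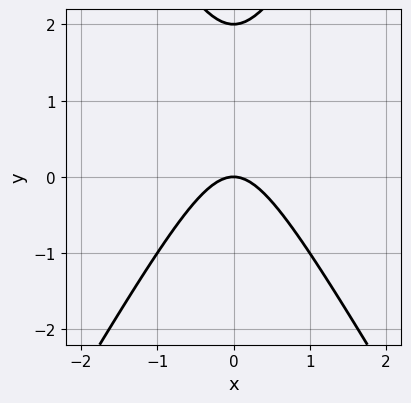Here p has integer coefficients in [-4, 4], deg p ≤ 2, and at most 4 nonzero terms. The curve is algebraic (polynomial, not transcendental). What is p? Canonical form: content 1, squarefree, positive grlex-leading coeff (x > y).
Degree: no degree-1 curve has this shape, so deg p = 2.
Symmetries: mirror symmetry x ↦ −x ⇒ only even powers of x.
From the axis intercepts and sections: it meets the x-axis at x = 0 (among the integer gridlines); the y-axis gridline crossings are at y ∈ {0, 2}.
Assembling these constraints gives the stated polynomial.

3*x^2 - y^2 + 2*y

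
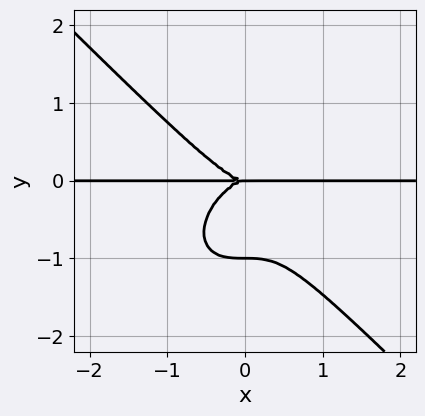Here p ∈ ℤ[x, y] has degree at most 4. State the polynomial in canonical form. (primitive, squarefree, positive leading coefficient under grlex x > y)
x^3*y + y^4 + y^3

(a) The degree is 4 — the shape is more complex than any degree-3 curve.
(b) Observable constraints: the visible x-axis segment lies entirely on the curve; among the integer gridlines, it crosses the y-axis at y ∈ {-1, 0}.
(c) Putting this together gives p.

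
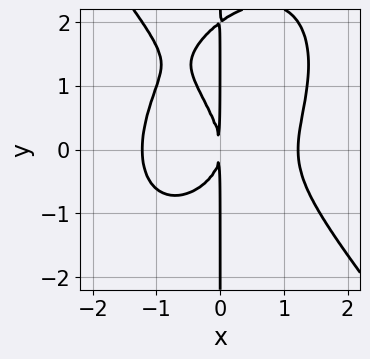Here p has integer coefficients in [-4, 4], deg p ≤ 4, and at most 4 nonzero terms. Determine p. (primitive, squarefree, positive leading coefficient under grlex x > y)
(a) The degree is 4 — a generic line meets the curve in up to 4 points.
(b) Reading off the gridlines: the visible y-axis segment lies entirely on the curve.
(c) These observations pin down the coefficients.

2*x^4 + x*y^3 - 2*x*y^2 - 3*x^2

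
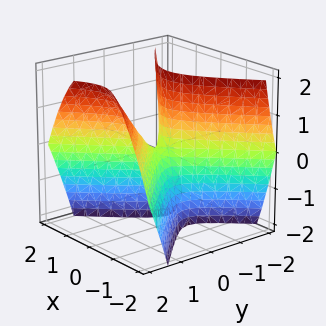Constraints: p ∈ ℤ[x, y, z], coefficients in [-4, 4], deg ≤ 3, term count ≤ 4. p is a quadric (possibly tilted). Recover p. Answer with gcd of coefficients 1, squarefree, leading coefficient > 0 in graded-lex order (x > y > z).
1. The degree is 2 — no degree-1 surface has this shape.
2. From the axis intercepts and sections: one y-axis crossing is at y = 0; one z-axis crossing is at z = 0; one x-axis crossing is at x = 0.
3. The integer polynomial consistent with all of this is the stated p.

3*x^2 - 3*y^2 + 2*y*z + z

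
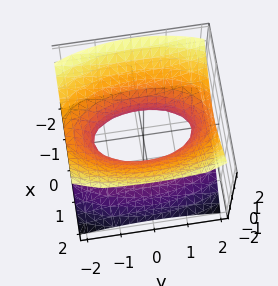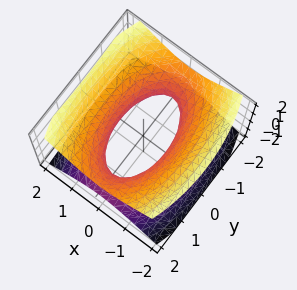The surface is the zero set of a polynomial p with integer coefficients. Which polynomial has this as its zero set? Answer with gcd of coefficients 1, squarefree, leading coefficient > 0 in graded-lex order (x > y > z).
(a) deg p = 2.
(b) Symmetries: mirror symmetry y ↦ −y ⇒ only even powers of y; the x ↦ −x reflection is a symmetry, so x appears only in even powers; it's symmetric under z → −z, forcing even powers of z.
(c) From the axis intercepts and sections: no z-intercept at any integer in the box.
(d) Putting this together gives p.

3*x^2 + y^2 - 3*z^2 - 2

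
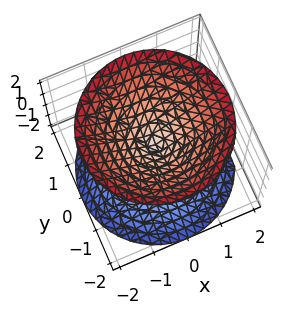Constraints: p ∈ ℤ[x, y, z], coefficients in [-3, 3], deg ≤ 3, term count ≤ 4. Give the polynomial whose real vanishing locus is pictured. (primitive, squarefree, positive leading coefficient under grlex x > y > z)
(a) The picture has 2 separate pieces.
(b) deg p = 2.
(c) Symmetries: it's symmetric under z → −z, forcing even powers of z; the surface is invariant under rotation about z: p = q(x² + y², z).
(d) Against the integer gridlines: one y-axis crossing is at y = 0; one x-axis crossing is at x = 0; it crosses the z-axis at the gridline z = 0.
(e) Putting this together gives p.

x^2 + y^2 - z^2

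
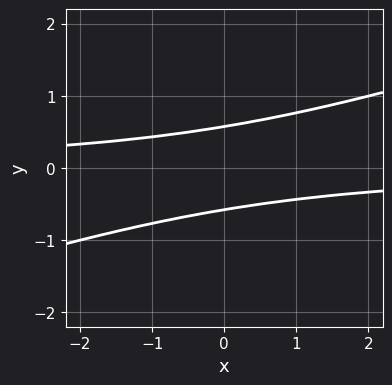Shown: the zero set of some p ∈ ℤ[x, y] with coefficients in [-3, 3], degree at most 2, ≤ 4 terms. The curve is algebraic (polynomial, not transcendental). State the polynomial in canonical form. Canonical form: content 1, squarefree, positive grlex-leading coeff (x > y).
x*y - 3*y^2 + 1

(a) Degree: the shape is more complex than any degree-1 curve, so deg p = 2.
(b) Checking where it meets the axes: it misses every integer gridline on the x-axis.
(c) Assembling these constraints gives the stated polynomial.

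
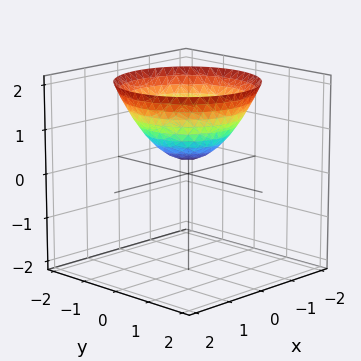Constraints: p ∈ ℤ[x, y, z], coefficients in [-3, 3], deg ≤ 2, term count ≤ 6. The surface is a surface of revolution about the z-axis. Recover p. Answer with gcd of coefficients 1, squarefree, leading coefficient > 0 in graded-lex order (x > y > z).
1. deg p = 2. The shape is more complex than any degree-1 surface.
2. Symmetries: the surface is invariant under rotation about z: p = q(x² + y², z).
3. Against the integer gridlines: it misses every integer gridline on the x-axis; a circular section at z = 1 has radius exactly 1; no y-intercept at any integer in the box.
4. Putting this together gives p.

2*x^2 + 2*y^2 - 3*z + 1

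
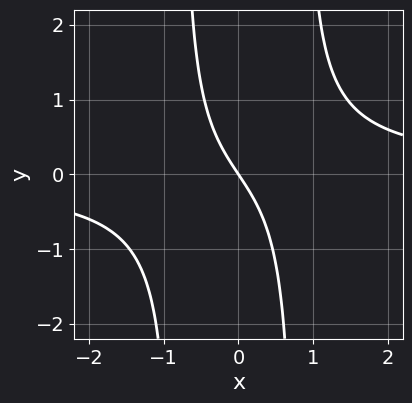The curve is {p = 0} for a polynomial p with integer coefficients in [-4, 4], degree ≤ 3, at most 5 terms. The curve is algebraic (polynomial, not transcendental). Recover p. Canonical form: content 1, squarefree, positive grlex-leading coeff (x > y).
(a) Degree: the shape is more complex than any degree-2 curve, so deg p = 3.
(b) Observable constraints: it meets the y-axis at y = 0 (among the integer gridlines); it crosses the x-axis at the gridline x = 0.
(c) Together with the visible shape, these determine p as stated.

3*x^2*y - 3*x - 2*y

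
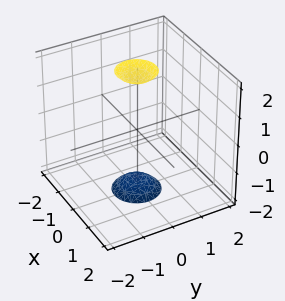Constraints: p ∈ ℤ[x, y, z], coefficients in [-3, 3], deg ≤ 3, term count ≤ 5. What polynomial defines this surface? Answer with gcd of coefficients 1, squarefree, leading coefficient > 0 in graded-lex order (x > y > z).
3*x^2 + 3*y^2 - z^2 + 3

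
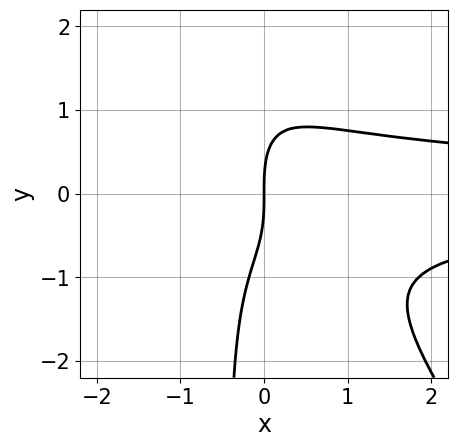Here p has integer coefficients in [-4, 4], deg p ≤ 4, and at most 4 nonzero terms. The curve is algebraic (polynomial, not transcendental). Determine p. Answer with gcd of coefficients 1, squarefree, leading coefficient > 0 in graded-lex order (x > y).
(a) The degree is 4 — the shape is more complex than any degree-3 curve.
(b) Observable constraints: one y-axis crossing is at y = 0; one x-axis crossing is at x = 0.
(c) Fitting integer coefficients to these (and the overall shape) gives p.

3*x^2*y^2 + 2*x*y^3 + y^3 - 3*x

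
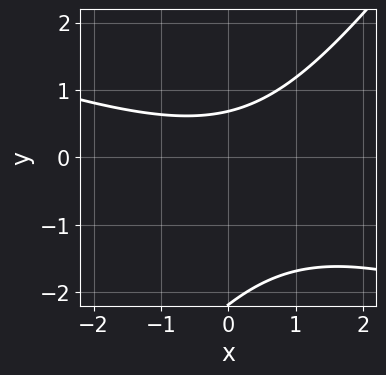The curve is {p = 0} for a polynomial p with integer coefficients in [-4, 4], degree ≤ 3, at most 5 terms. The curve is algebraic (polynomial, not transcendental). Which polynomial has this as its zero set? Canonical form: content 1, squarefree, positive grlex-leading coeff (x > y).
(a) The degree is 2 — the shape is more complex than any degree-1 curve.
(b) Reading off the gridlines: the curve avoids every integer x-axis point in the box.
(c) Solving for integer coefficients yields p as stated.

x^2 + 2*x*y - 2*y^2 - 3*y + 3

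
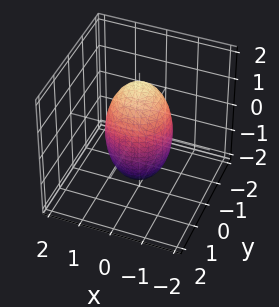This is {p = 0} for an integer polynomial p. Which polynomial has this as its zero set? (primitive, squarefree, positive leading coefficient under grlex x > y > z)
3*x^2 + 3*y^2 + z^2 - 3

deg p = 2. A closed, bounded, convex surface; a quadric.
Symmetries: it's symmetric under z → −z, forcing even powers of z; every cross-section ⟂ z is a circle, so x, y appear only via x² + y².
Against the integer gridlines: among the integer gridlines, it crosses the y-axis at y ∈ {-1, 1}; a circular section at z = 1 has radius between 0 and 1.
Together with the visible shape, these determine p as stated. Check: (-1, 0, 0) on the x-axis lies on the surface, and p(-1, 0, 0) = 0. ✓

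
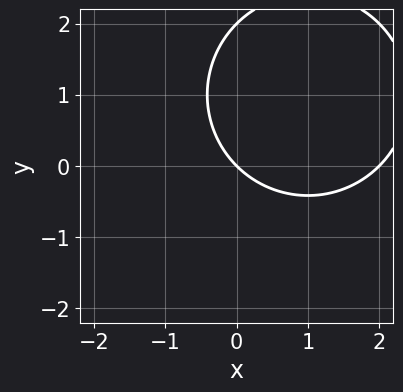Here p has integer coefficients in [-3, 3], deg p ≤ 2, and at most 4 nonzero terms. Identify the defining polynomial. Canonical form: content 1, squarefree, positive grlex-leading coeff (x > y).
(a) Degree: no degree-1 curve has this shape, so deg p = 2.
(b) From the visible intercepts: among the integer gridlines, it crosses the y-axis at y ∈ {0, 2}; the x-axis gridline crossings are at x ∈ {0, 2}.
(c) Solving for integer coefficients yields p as stated.

x^2 + y^2 - 2*x - 2*y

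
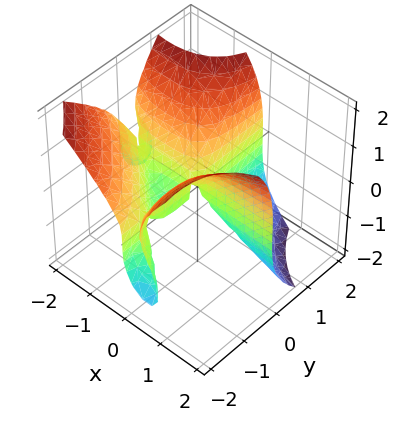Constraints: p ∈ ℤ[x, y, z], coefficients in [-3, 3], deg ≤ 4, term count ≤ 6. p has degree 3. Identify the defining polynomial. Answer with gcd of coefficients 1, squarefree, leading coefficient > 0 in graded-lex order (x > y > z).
2*x^2*y + 2*x*y^2 + x*y*z + z^3 + 3*x*y

1. deg p = 3. A generic line meets the surface in up to 3 points.
2. Observable constraints: one z-axis crossing is at z = 0; every point of the y-axis in the box is on the surface; every point of the x-axis in the box is on the surface.
3. Assembling these constraints gives the stated polynomial.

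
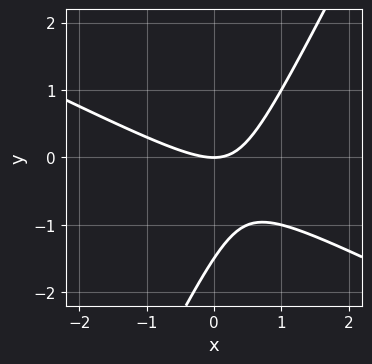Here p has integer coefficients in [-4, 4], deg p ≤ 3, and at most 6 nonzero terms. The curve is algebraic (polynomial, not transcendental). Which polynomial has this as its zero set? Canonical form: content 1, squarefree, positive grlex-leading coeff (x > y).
Degree: the shape is more complex than any degree-1 curve, so deg p = 2.
From the axis intercepts and sections: one y-axis crossing is at y = 0; it crosses the x-axis at the gridline x = 0.
Fitting integer coefficients to these (and the overall shape) gives p.

2*x^2 + 3*x*y - 2*y^2 - 3*y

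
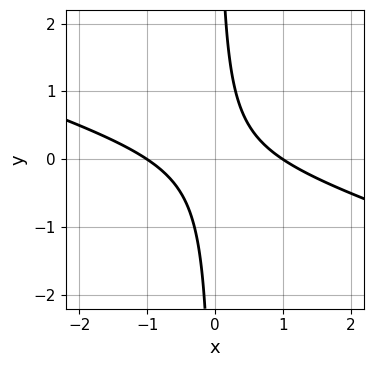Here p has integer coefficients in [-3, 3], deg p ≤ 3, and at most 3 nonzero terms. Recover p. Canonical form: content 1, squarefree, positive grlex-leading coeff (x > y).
x^2 + 3*x*y - 1

(a) deg p = 2.
(b) From the visible intercepts: the curve avoids every integer y-axis point in the box; the x-axis gridline crossings are at x ∈ {-1, 1}.
(c) Putting this together gives p.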